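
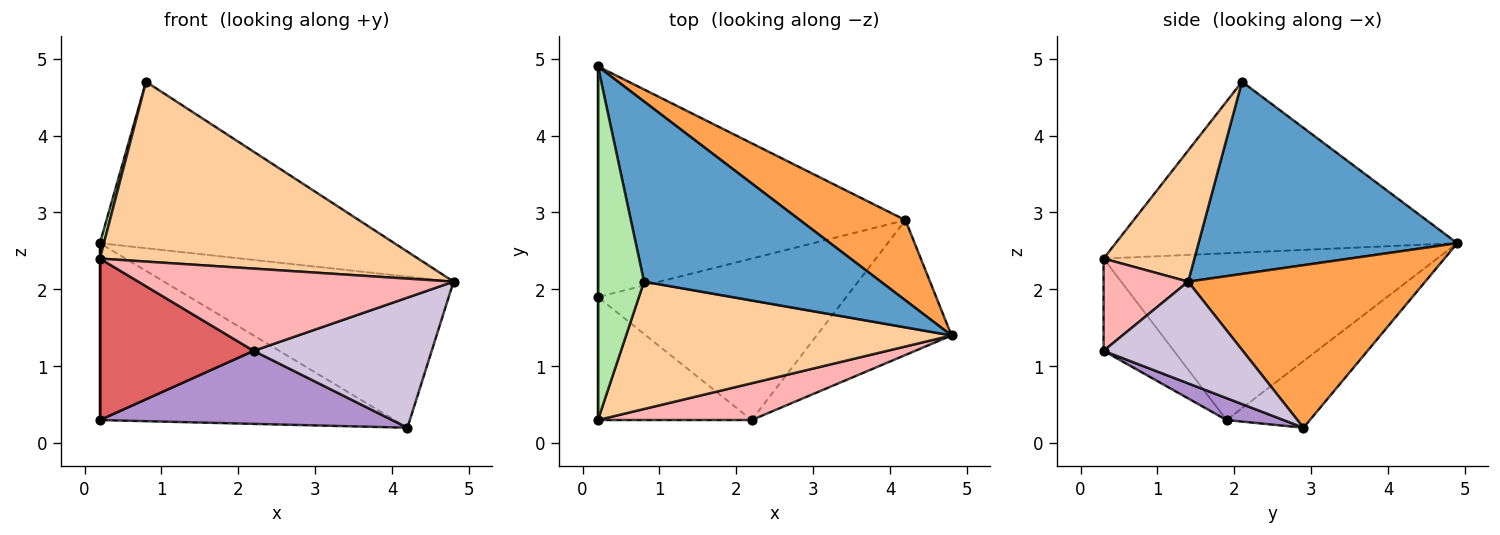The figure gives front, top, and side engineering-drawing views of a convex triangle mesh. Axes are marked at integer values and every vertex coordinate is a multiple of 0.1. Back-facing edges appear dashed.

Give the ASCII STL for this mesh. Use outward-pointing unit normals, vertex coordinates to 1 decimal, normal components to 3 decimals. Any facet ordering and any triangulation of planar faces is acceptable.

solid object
 facet normal 0.512 0.583 0.631
  outer loop
   vertex 0.8 2.1 4.7
   vertex 4.8 1.4 2.1
   vertex 0.2 4.9 2.6
  endloop
 endfacet
 facet normal -0.169 0.600 -0.782
  outer loop
   vertex 4.2 2.9 0.2
   vertex 0.2 1.9 0.3
   vertex 0.2 4.9 2.6
  endloop
 endfacet
 facet normal 0.586 0.716 0.380
  outer loop
   vertex 4.2 2.9 0.2
   vertex 0.2 4.9 2.6
   vertex 4.8 1.4 2.1
  endloop
 endfacet
 facet normal 0.227 -0.795 0.563
  outer loop
   vertex 0.2 0.3 2.4
   vertex 4.8 1.4 2.1
   vertex 0.8 2.1 4.7
  endloop
 endfacet
 facet normal -1.000 0.000 0.000
  outer loop
   vertex 0.2 0.3 2.4
   vertex 0.2 4.9 2.6
   vertex 0.2 1.9 0.3
  endloop
 endfacet
 facet normal -0.965 -0.011 0.261
  outer loop
   vertex 0.2 0.3 2.4
   vertex 0.8 2.1 4.7
   vertex 0.2 4.9 2.6
  endloop
 endfacet
 facet normal -0.342 -0.748 -0.570
  outer loop
   vertex 2.2 0.3 1.2
   vertex 0.2 0.3 2.4
   vertex 0.2 1.9 0.3
  endloop
 endfacet
 facet normal 0.238 -0.887 0.396
  outer loop
   vertex 2.2 0.3 1.2
   vertex 4.8 1.4 2.1
   vertex 0.2 0.3 2.4
  endloop
 endfacet
 facet normal 0.080 -0.411 -0.908
  outer loop
   vertex 2.2 0.3 1.2
   vertex 0.2 1.9 0.3
   vertex 4.2 2.9 0.2
  endloop
 endfacet
 facet normal 0.477 -0.610 -0.632
  outer loop
   vertex 2.2 0.3 1.2
   vertex 4.2 2.9 0.2
   vertex 4.8 1.4 2.1
  endloop
 endfacet
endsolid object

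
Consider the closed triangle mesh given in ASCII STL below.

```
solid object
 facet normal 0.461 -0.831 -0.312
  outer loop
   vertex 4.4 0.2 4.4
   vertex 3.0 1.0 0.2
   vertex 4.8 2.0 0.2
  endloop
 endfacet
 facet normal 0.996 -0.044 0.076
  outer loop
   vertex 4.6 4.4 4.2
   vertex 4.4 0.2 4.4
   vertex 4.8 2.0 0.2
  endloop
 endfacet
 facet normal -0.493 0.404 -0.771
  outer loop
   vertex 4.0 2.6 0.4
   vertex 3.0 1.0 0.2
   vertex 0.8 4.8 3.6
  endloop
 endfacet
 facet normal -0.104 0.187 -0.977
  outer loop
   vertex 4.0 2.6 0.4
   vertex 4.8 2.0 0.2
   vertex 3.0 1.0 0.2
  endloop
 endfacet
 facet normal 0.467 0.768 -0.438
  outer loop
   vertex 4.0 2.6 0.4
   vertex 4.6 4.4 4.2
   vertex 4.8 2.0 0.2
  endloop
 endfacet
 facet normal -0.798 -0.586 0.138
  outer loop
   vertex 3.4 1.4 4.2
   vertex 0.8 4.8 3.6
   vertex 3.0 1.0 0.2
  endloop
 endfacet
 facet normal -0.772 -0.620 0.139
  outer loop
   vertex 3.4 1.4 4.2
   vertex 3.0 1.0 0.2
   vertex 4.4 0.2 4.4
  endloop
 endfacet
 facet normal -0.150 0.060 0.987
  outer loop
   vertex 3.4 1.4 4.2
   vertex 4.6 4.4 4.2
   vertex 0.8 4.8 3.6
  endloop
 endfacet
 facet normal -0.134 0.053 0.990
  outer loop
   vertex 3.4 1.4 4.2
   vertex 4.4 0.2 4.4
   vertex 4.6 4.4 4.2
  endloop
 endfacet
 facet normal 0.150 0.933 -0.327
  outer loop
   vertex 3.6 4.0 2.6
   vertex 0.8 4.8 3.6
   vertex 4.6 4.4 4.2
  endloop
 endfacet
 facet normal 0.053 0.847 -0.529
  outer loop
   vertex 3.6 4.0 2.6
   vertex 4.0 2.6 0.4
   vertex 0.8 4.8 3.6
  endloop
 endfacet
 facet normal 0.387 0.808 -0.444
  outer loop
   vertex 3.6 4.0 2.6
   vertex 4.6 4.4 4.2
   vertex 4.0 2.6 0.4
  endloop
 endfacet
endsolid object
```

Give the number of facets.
12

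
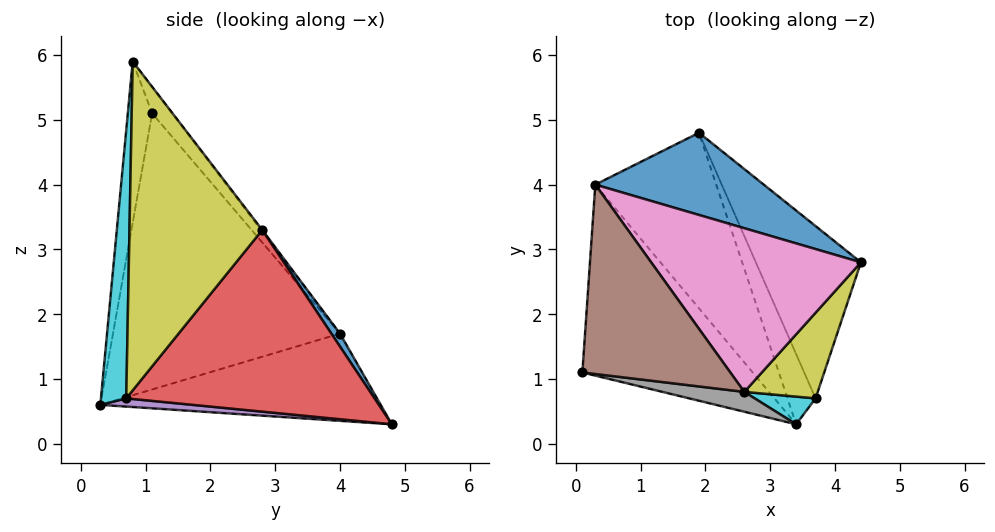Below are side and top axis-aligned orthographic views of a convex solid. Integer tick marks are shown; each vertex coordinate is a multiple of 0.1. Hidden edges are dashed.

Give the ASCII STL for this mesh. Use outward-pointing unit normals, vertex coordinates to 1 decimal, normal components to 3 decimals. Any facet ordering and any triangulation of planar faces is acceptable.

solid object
 facet normal 0.041 0.847 0.530
  outer loop
   vertex 0.3 4.0 1.7
   vertex 4.4 2.8 3.3
   vertex 1.9 4.8 0.3
  endloop
 endfacet
 facet normal -0.744 -0.487 -0.459
  outer loop
   vertex 0.3 4.0 1.7
   vertex 3.4 0.3 0.6
   vertex 0.1 1.1 5.1
  endloop
 endfacet
 facet normal -0.568 -0.242 -0.787
  outer loop
   vertex 0.3 4.0 1.7
   vertex 1.9 4.8 0.3
   vertex 3.4 0.3 0.6
  endloop
 endfacet
 facet normal 0.822 0.314 -0.475
  outer loop
   vertex 3.7 0.7 0.7
   vertex 1.9 4.8 0.3
   vertex 4.4 2.8 3.3
  endloop
 endfacet
 facet normal 0.280 0.030 -0.959
  outer loop
   vertex 3.7 0.7 0.7
   vertex 3.4 0.3 0.6
   vertex 1.9 4.8 0.3
  endloop
 endfacet
 facet normal -0.114 0.759 0.641
  outer loop
   vertex 2.6 0.8 5.9
   vertex 0.3 4.0 1.7
   vertex 0.1 1.1 5.1
  endloop
 endfacet
 facet normal -0.005 0.794 0.608
  outer loop
   vertex 2.6 0.8 5.9
   vertex 4.4 2.8 3.3
   vertex 0.3 4.0 1.7
  endloop
 endfacet
 facet normal -0.141 -0.987 0.072
  outer loop
   vertex 2.6 0.8 5.9
   vertex 0.1 1.1 5.1
   vertex 3.4 0.3 0.6
  endloop
 endfacet
 facet normal 0.839 -0.511 0.187
  outer loop
   vertex 2.6 0.8 5.9
   vertex 3.7 0.7 0.7
   vertex 4.4 2.8 3.3
  endloop
 endfacet
 facet normal 0.766 -0.618 0.174
  outer loop
   vertex 2.6 0.8 5.9
   vertex 3.4 0.3 0.6
   vertex 3.7 0.7 0.7
  endloop
 endfacet
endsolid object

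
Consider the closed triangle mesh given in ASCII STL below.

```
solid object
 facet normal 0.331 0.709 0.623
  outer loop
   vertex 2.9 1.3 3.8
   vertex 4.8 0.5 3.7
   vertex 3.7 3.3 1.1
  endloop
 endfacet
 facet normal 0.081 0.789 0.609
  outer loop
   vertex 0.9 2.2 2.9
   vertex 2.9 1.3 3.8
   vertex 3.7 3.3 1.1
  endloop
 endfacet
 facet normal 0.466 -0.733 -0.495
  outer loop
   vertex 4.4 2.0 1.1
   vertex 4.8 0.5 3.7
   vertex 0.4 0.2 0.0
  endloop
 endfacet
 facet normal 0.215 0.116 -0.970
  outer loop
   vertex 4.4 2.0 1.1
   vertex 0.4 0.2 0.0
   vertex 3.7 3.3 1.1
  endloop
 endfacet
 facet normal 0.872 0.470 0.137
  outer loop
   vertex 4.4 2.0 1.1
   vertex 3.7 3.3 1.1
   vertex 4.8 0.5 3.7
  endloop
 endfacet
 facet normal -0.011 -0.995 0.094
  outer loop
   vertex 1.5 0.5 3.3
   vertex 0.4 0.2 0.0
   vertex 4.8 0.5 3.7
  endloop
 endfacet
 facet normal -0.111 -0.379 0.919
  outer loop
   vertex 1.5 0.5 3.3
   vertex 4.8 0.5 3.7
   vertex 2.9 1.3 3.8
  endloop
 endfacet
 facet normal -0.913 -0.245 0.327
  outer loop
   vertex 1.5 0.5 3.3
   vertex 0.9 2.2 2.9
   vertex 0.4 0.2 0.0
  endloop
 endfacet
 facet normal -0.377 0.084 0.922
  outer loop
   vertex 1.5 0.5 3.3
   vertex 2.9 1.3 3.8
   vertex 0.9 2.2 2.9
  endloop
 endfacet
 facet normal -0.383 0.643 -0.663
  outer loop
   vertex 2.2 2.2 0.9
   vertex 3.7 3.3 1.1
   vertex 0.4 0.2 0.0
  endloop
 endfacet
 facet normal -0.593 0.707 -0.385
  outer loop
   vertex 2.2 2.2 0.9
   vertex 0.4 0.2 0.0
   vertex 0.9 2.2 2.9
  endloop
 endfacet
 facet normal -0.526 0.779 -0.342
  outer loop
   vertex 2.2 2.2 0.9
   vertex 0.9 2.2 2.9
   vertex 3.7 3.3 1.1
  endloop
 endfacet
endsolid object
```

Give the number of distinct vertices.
8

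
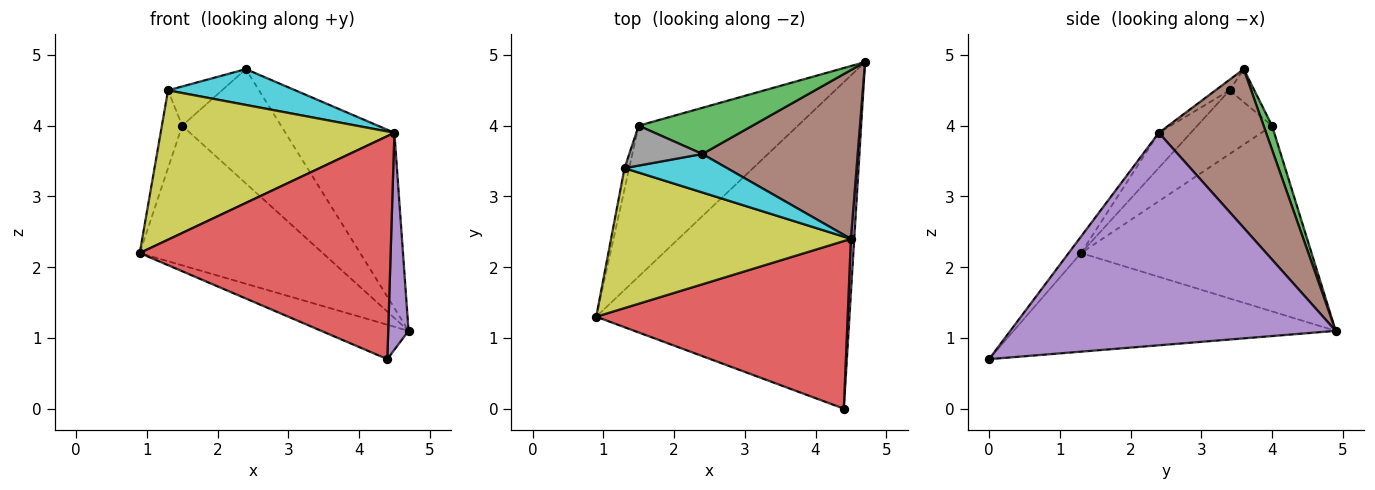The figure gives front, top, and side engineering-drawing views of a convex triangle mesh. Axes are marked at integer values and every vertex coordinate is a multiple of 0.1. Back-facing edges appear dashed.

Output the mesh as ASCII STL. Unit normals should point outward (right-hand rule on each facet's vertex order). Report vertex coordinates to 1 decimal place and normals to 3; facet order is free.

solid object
 facet normal -0.361 0.098 -0.927
  outer loop
   vertex 4.4 0.0 0.7
   vertex 0.9 1.3 2.2
   vertex 4.7 4.9 1.1
  endloop
 endfacet
 facet normal -0.650 0.516 -0.557
  outer loop
   vertex 1.5 4.0 4.0
   vertex 4.7 4.9 1.1
   vertex 0.9 1.3 2.2
  endloop
 endfacet
 facet normal 0.079 0.924 0.374
  outer loop
   vertex 1.5 4.0 4.0
   vertex 2.4 3.6 4.8
   vertex 4.7 4.9 1.1
  endloop
 endfacet
 facet normal -0.039 -0.799 0.600
  outer loop
   vertex 4.5 2.4 3.9
   vertex 0.9 1.3 2.2
   vertex 4.4 0.0 0.7
  endloop
 endfacet
 facet normal 0.998 -0.062 0.016
  outer loop
   vertex 4.5 2.4 3.9
   vertex 4.4 0.0 0.7
   vertex 4.7 4.9 1.1
  endloop
 endfacet
 facet normal 0.578 0.588 0.566
  outer loop
   vertex 4.5 2.4 3.9
   vertex 4.7 4.9 1.1
   vertex 2.4 3.6 4.8
  endloop
 endfacet
 facet normal -0.963 0.261 -0.071
  outer loop
   vertex 1.3 3.4 4.5
   vertex 1.5 4.0 4.0
   vertex 0.9 1.3 2.2
  endloop
 endfacet
 facet normal -0.306 0.668 0.679
  outer loop
   vertex 1.3 3.4 4.5
   vertex 2.4 3.6 4.8
   vertex 1.5 4.0 4.0
  endloop
 endfacet
 facet normal -0.099 -0.726 0.680
  outer loop
   vertex 1.3 3.4 4.5
   vertex 0.9 1.3 2.2
   vertex 4.5 2.4 3.9
  endloop
 endfacet
 facet normal -0.075 -0.679 0.730
  outer loop
   vertex 1.3 3.4 4.5
   vertex 4.5 2.4 3.9
   vertex 2.4 3.6 4.8
  endloop
 endfacet
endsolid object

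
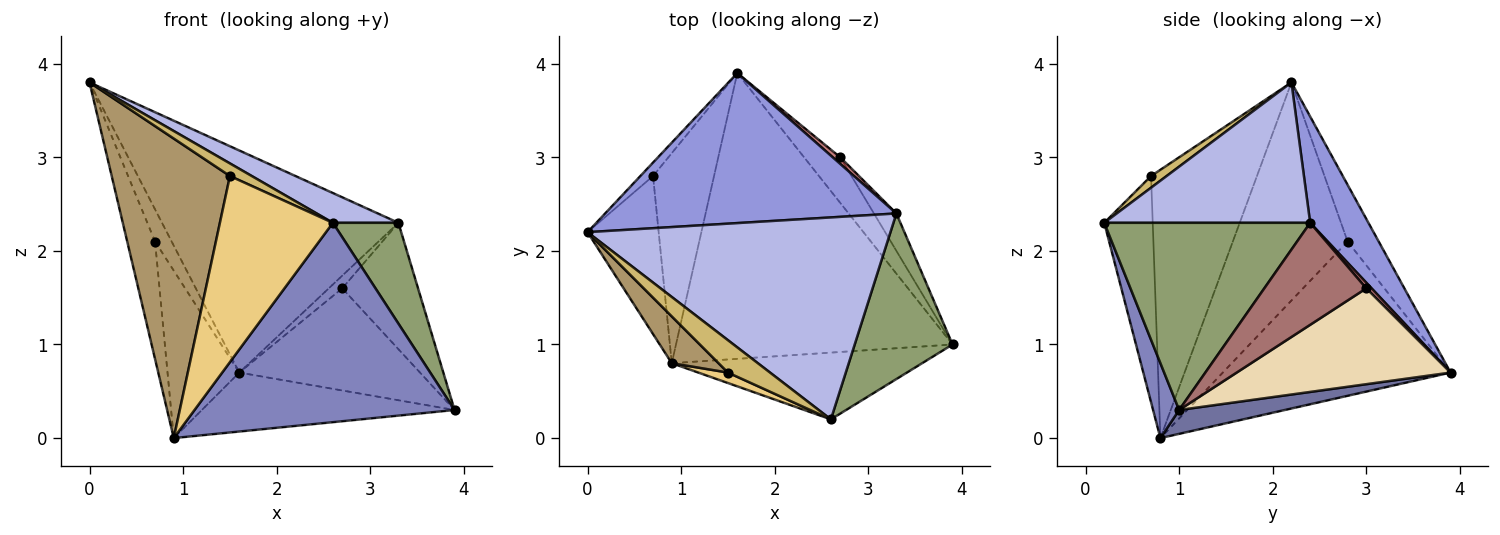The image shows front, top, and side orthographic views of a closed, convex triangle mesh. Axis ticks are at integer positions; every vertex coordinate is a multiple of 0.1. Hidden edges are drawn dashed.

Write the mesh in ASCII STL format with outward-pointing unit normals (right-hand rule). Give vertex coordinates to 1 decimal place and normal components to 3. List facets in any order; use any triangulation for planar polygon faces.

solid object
 facet normal 0.084 0.201 -0.976
  outer loop
   vertex 0.9 0.8 0.0
   vertex 1.6 3.9 0.7
   vertex 3.9 1.0 0.3
  endloop
 endfacet
 facet normal 0.095 -0.944 -0.316
  outer loop
   vertex 2.6 0.2 2.3
   vertex 0.9 0.8 0.0
   vertex 3.9 1.0 0.3
  endloop
 endfacet
 facet normal 0.200 0.812 0.548
  outer loop
   vertex 3.3 2.4 2.3
   vertex 1.6 3.9 0.7
   vertex 0.0 2.2 3.8
  endloop
 endfacet
 facet normal 0.417 -0.133 0.899
  outer loop
   vertex 3.3 2.4 2.3
   vertex 0.0 2.2 3.8
   vertex 2.6 0.2 2.3
  endloop
 endfacet
 facet normal 0.853 -0.271 0.446
  outer loop
   vertex 3.3 2.4 2.3
   vertex 2.6 0.2 2.3
   vertex 3.9 1.0 0.3
  endloop
 endfacet
 facet normal -0.865 0.462 -0.193
  outer loop
   vertex 0.7 2.8 2.1
   vertex 0.0 2.2 3.8
   vertex 1.6 3.9 0.7
  endloop
 endfacet
 facet normal -0.926 0.225 -0.302
  outer loop
   vertex 0.7 2.8 2.1
   vertex 0.9 0.8 0.0
   vertex 0.0 2.2 3.8
  endloop
 endfacet
 facet normal -0.892 0.281 -0.353
  outer loop
   vertex 0.7 2.8 2.1
   vertex 1.6 3.9 0.7
   vertex 0.9 0.8 0.0
  endloop
 endfacet
 facet normal -0.663 -0.740 0.116
  outer loop
   vertex 1.5 0.7 2.8
   vertex 0.0 2.2 3.8
   vertex 0.9 0.8 0.0
  endloop
 endfacet
 facet normal 0.251 -0.351 0.902
  outer loop
   vertex 1.5 0.7 2.8
   vertex 2.6 0.2 2.3
   vertex 0.0 2.2 3.8
  endloop
 endfacet
 facet normal -0.394 -0.918 0.052
  outer loop
   vertex 1.5 0.7 2.8
   vertex 0.9 0.8 0.0
   vertex 2.6 0.2 2.3
  endloop
 endfacet
 facet normal 0.734 0.620 -0.277
  outer loop
   vertex 2.7 3.0 1.6
   vertex 3.9 1.0 0.3
   vertex 1.6 3.9 0.7
  endloop
 endfacet
 facet normal 0.790 0.587 -0.174
  outer loop
   vertex 2.7 3.0 1.6
   vertex 3.3 2.4 2.3
   vertex 3.9 1.0 0.3
  endloop
 endfacet
 facet normal 0.328 0.838 0.437
  outer loop
   vertex 2.7 3.0 1.6
   vertex 1.6 3.9 0.7
   vertex 3.3 2.4 2.3
  endloop
 endfacet
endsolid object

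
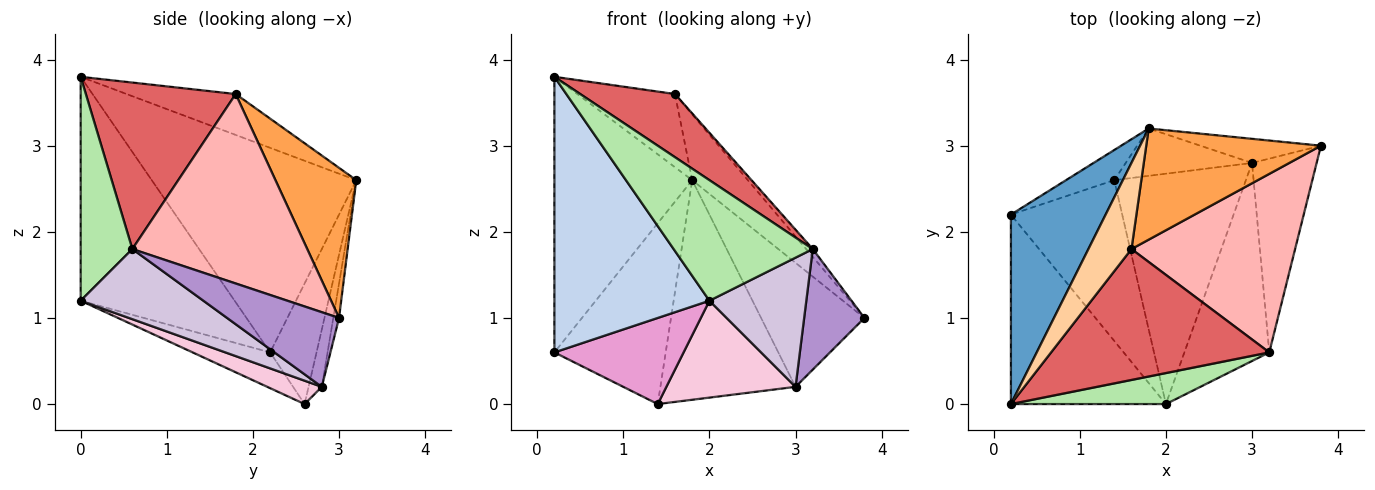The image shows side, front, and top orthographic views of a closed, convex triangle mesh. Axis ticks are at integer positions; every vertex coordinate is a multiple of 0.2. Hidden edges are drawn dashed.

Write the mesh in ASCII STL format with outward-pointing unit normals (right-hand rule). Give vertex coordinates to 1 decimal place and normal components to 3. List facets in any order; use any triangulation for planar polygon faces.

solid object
 facet normal -0.774 0.522 0.359
  outer loop
   vertex 1.8 3.2 2.6
   vertex 0.2 2.2 0.6
   vertex 0.2 0.0 3.8
  endloop
 endfacet
 facet normal -0.633 -0.638 -0.438
  outer loop
   vertex 2.0 0.0 1.2
   vertex 0.2 0.0 3.8
   vertex 0.2 2.2 0.6
  endloop
 endfacet
 facet normal 0.595 0.409 0.692
  outer loop
   vertex 1.6 1.8 3.6
   vertex 3.8 3.0 1.0
   vertex 1.8 3.2 2.6
  endloop
 endfacet
 facet normal -0.586 0.525 0.617
  outer loop
   vertex 1.6 1.8 3.6
   vertex 1.8 3.2 2.6
   vertex 0.2 0.0 3.8
  endloop
 endfacet
 facet normal -0.054 0.980 -0.191
  outer loop
   vertex 3.0 2.8 0.2
   vertex 1.8 3.2 2.6
   vertex 3.8 3.0 1.0
  endloop
 endfacet
 facet normal 0.338 -0.911 0.234
  outer loop
   vertex 3.2 0.6 1.8
   vertex 0.2 0.0 3.8
   vertex 2.0 0.0 1.2
  endloop
 endfacet
 facet normal 0.566 -0.358 0.742
  outer loop
   vertex 3.2 0.6 1.8
   vertex 1.6 1.8 3.6
   vertex 0.2 0.0 3.8
  endloop
 endfacet
 facet normal 0.757 0.029 0.653
  outer loop
   vertex 3.2 0.6 1.8
   vertex 3.8 3.0 1.0
   vertex 1.6 1.8 3.6
  endloop
 endfacet
 facet normal 0.700 -0.377 -0.606
  outer loop
   vertex 3.2 0.6 1.8
   vertex 3.0 2.8 0.2
   vertex 3.8 3.0 1.0
  endloop
 endfacet
 facet normal 0.569 -0.449 -0.689
  outer loop
   vertex 3.2 0.6 1.8
   vertex 2.0 0.0 1.2
   vertex 3.0 2.8 0.2
  endloop
 endfacet
 facet normal -0.380 0.912 -0.152
  outer loop
   vertex 1.4 2.6 0.0
   vertex 0.2 2.2 0.6
   vertex 1.8 3.2 2.6
  endloop
 endfacet
 facet normal -0.095 0.973 -0.210
  outer loop
   vertex 1.4 2.6 0.0
   vertex 1.8 3.2 2.6
   vertex 3.0 2.8 0.2
  endloop
 endfacet
 facet normal -0.273 -0.454 -0.848
  outer loop
   vertex 1.4 2.6 0.0
   vertex 2.0 0.0 1.2
   vertex 0.2 2.2 0.6
  endloop
 endfacet
 facet normal 0.162 -0.383 -0.910
  outer loop
   vertex 1.4 2.6 0.0
   vertex 3.0 2.8 0.2
   vertex 2.0 0.0 1.2
  endloop
 endfacet
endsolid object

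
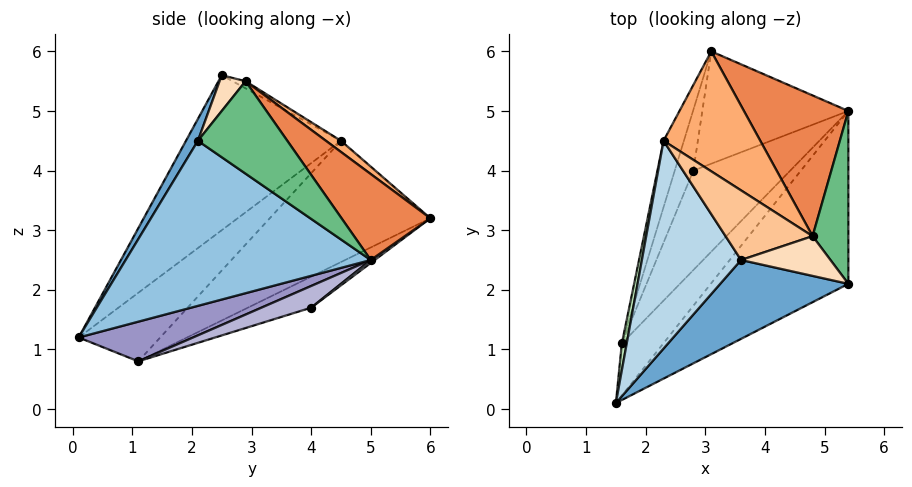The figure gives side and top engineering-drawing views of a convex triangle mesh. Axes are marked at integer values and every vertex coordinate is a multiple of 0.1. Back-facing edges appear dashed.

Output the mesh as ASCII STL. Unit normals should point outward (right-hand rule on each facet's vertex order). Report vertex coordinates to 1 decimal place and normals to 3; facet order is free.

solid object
 facet normal 0.077 -0.890 0.449
  outer loop
   vertex 3.6 2.5 5.6
   vertex 1.5 0.1 1.2
   vertex 5.4 2.1 4.5
  endloop
 endfacet
 facet normal 0.703 -0.404 -0.586
  outer loop
   vertex 5.4 5.0 2.5
   vertex 5.4 2.1 4.5
   vertex 1.5 0.1 1.2
  endloop
 endfacet
 facet normal -0.817 -0.244 0.523
  outer loop
   vertex 2.3 4.5 4.5
   vertex 1.5 0.1 1.2
   vertex 3.6 2.5 5.6
  endloop
 endfacet
 facet normal 0.016 0.598 -0.801
  outer loop
   vertex 2.8 4.0 1.7
   vertex 3.1 6.0 3.2
   vertex 5.4 5.0 2.5
  endloop
 endfacet
 facet normal 0.467 0.678 0.568
  outer loop
   vertex 4.8 2.9 5.5
   vertex 5.4 5.0 2.5
   vertex 3.1 6.0 3.2
  endloop
 endfacet
 facet normal 0.089 0.625 0.776
  outer loop
   vertex 4.8 2.9 5.5
   vertex 3.1 6.0 3.2
   vertex 2.3 4.5 4.5
  endloop
 endfacet
 facet normal -0.073 0.444 0.893
  outer loop
   vertex 4.8 2.9 5.5
   vertex 2.3 4.5 4.5
   vertex 3.6 2.5 5.6
  endloop
 endfacet
 facet normal 0.279 -0.661 0.696
  outer loop
   vertex 4.8 2.9 5.5
   vertex 3.6 2.5 5.6
   vertex 5.4 2.1 4.5
  endloop
 endfacet
 facet normal 0.905 0.241 0.350
  outer loop
   vertex 4.8 2.9 5.5
   vertex 5.4 2.1 4.5
   vertex 5.4 5.0 2.5
  endloop
 endfacet
 facet normal -0.762 0.457 -0.457
  outer loop
   vertex 1.6 1.1 0.8
   vertex 3.1 6.0 3.2
   vertex 2.8 4.0 1.7
  endloop
 endfacet
 facet normal -0.989 0.127 0.070
  outer loop
   vertex 1.6 1.1 0.8
   vertex 1.5 0.1 1.2
   vertex 2.3 4.5 4.5
  endloop
 endfacet
 facet normal -0.921 0.358 -0.154
  outer loop
   vertex 1.6 1.1 0.8
   vertex 2.3 4.5 4.5
   vertex 3.1 6.0 3.2
  endloop
 endfacet
 facet normal 0.651 -0.337 -0.680
  outer loop
   vertex 1.6 1.1 0.8
   vertex 5.4 5.0 2.5
   vertex 1.5 0.1 1.2
  endloop
 endfacet
 facet normal 0.214 0.208 -0.955
  outer loop
   vertex 1.6 1.1 0.8
   vertex 2.8 4.0 1.7
   vertex 5.4 5.0 2.5
  endloop
 endfacet
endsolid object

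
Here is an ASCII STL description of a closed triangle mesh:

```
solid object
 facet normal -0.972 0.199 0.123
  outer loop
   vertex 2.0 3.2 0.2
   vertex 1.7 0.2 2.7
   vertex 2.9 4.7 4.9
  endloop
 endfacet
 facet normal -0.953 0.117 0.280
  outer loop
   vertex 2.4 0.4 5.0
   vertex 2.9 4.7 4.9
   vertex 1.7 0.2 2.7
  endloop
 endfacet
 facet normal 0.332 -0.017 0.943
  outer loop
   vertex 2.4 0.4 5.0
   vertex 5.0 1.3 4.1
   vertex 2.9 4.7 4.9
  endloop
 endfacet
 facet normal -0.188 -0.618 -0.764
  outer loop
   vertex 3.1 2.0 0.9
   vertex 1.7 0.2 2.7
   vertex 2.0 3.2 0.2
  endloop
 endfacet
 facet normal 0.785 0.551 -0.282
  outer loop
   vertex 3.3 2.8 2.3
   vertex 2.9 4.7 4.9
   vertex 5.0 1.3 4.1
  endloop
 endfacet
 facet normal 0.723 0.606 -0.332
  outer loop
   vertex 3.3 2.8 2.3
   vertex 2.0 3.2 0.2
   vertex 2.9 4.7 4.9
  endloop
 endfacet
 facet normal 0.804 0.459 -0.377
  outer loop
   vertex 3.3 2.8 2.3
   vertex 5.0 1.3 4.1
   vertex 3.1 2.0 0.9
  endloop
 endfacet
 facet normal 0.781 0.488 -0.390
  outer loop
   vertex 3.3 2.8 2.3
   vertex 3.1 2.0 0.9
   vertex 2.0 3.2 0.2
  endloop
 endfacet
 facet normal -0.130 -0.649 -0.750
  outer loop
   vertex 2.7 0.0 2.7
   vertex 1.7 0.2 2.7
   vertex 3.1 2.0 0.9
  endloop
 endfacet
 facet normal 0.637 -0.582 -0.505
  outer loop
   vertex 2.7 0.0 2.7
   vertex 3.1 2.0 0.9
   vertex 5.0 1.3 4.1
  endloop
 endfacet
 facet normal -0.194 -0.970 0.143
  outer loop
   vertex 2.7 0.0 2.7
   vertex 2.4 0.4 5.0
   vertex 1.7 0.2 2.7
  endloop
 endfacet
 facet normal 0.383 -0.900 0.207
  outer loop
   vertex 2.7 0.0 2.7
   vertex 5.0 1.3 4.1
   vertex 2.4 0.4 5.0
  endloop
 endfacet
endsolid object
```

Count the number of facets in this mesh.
12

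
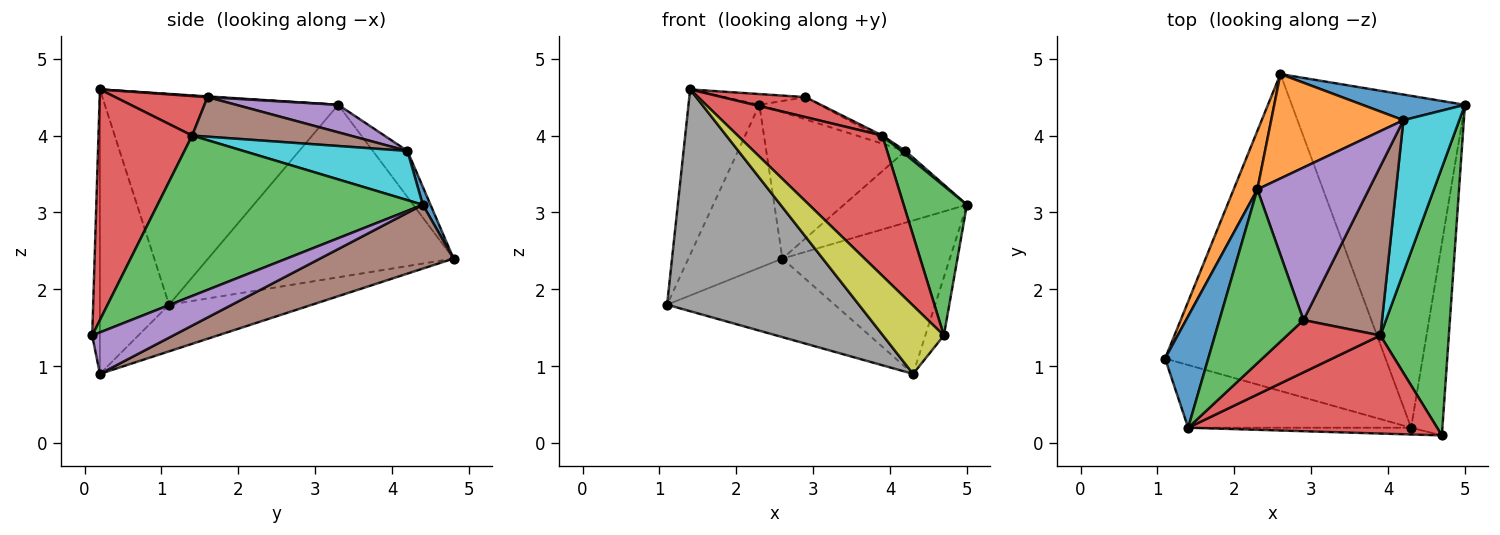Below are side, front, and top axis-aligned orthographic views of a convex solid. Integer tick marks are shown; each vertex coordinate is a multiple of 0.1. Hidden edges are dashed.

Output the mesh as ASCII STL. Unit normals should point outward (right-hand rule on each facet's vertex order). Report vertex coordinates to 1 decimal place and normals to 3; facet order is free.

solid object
 facet normal -0.939 0.285 0.192
  outer loop
   vertex 2.3 3.3 4.4
   vertex 1.1 1.1 1.8
   vertex 1.4 0.2 4.6
  endloop
 endfacet
 facet normal -0.926 0.355 0.127
  outer loop
   vertex 2.6 4.8 2.4
   vertex 1.1 1.1 1.8
   vertex 2.3 3.3 4.4
  endloop
 endfacet
 facet normal 0.898 -0.214 0.384
  outer loop
   vertex 3.9 1.4 4.0
   vertex 4.7 0.1 1.4
   vertex 5.0 4.4 3.1
  endloop
 endfacet
 facet normal 0.469 -0.724 0.506
  outer loop
   vertex 3.9 1.4 4.0
   vertex 1.4 0.2 4.6
   vertex 4.7 0.1 1.4
  endloop
 endfacet
 facet normal 0.785 0.179 -0.592
  outer loop
   vertex 4.3 0.2 0.9
   vertex 5.0 4.4 3.1
   vertex 4.7 0.1 1.4
  endloop
 endfacet
 facet normal 0.317 0.398 -0.861
  outer loop
   vertex 4.3 0.2 0.9
   vertex 2.6 4.8 2.4
   vertex 5.0 4.4 3.1
  endloop
 endfacet
 facet normal -0.201 0.236 -0.951
  outer loop
   vertex 4.3 0.2 0.9
   vertex 1.1 1.1 1.8
   vertex 2.6 4.8 2.4
  endloop
 endfacet
 facet normal -0.328 -0.909 -0.257
  outer loop
   vertex 4.3 0.2 0.9
   vertex 1.4 0.2 4.6
   vertex 1.1 1.1 1.8
  endloop
 endfacet
 facet normal -0.125 -0.987 -0.098
  outer loop
   vertex 4.3 0.2 0.9
   vertex 4.7 0.1 1.4
   vertex 1.4 0.2 4.6
  endloop
 endfacet
 facet normal 0.661 -0.017 0.750
  outer loop
   vertex 4.2 4.2 3.8
   vertex 3.9 1.4 4.0
   vertex 5.0 4.4 3.1
  endloop
 endfacet
 facet normal 0.059 0.940 0.336
  outer loop
   vertex 4.2 4.2 3.8
   vertex 5.0 4.4 3.1
   vertex 2.6 4.8 2.4
  endloop
 endfacet
 facet normal -0.198 0.798 0.569
  outer loop
   vertex 4.2 4.2 3.8
   vertex 2.6 4.8 2.4
   vertex 2.3 3.3 4.4
  endloop
 endfacet
 facet normal 0.009 0.062 0.998
  outer loop
   vertex 2.9 1.6 4.5
   vertex 2.3 3.3 4.4
   vertex 1.4 0.2 4.6
  endloop
 endfacet
 facet normal 0.368 -0.332 0.869
  outer loop
   vertex 2.9 1.6 4.5
   vertex 1.4 0.2 4.6
   vertex 3.9 1.4 4.0
  endloop
 endfacet
 facet normal 0.237 0.140 0.961
  outer loop
   vertex 2.9 1.6 4.5
   vertex 4.2 4.2 3.8
   vertex 2.3 3.3 4.4
  endloop
 endfacet
 facet normal 0.450 0.016 0.893
  outer loop
   vertex 2.9 1.6 4.5
   vertex 3.9 1.4 4.0
   vertex 4.2 4.2 3.8
  endloop
 endfacet
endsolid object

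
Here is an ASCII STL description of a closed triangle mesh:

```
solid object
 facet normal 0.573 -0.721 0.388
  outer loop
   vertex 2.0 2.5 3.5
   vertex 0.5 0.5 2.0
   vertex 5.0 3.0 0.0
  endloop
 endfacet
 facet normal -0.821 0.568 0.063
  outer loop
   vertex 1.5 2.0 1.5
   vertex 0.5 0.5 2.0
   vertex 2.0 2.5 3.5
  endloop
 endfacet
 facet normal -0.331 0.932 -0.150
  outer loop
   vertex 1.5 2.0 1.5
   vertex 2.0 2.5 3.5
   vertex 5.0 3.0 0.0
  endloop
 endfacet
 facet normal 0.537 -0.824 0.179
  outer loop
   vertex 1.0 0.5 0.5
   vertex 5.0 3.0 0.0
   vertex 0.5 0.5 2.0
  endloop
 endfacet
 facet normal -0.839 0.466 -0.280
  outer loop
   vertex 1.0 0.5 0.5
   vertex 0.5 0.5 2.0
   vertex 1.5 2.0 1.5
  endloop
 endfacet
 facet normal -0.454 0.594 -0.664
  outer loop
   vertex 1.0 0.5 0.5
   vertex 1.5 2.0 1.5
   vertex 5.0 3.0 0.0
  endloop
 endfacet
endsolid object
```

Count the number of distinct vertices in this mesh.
5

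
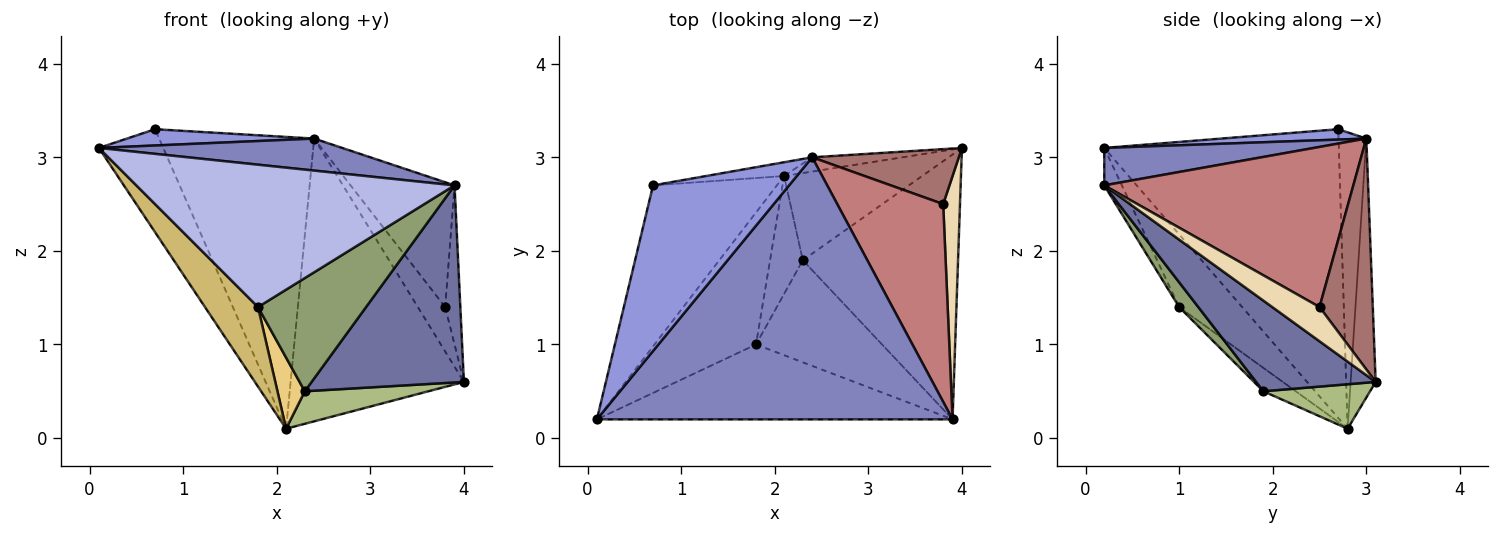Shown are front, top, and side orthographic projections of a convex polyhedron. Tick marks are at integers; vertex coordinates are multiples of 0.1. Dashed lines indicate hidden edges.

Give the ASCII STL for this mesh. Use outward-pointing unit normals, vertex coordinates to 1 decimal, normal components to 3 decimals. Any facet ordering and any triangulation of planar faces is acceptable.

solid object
 facet normal 0.424 -0.541 -0.726
  outer loop
   vertex 2.3 1.9 0.5
   vertex 4.0 3.1 0.6
   vertex 3.9 0.2 2.7
  endloop
 endfacet
 facet normal 0.104 -0.121 0.987
  outer loop
   vertex 2.4 3.0 3.2
   vertex 0.1 0.2 3.1
   vertex 3.9 0.2 2.7
  endloop
 endfacet
 facet normal 0.076 -0.098 0.992
  outer loop
   vertex 2.4 3.0 3.2
   vertex 0.7 2.7 3.3
   vertex 0.1 0.2 3.1
  endloop
 endfacet
 facet normal -0.049 -0.884 -0.465
  outer loop
   vertex 1.8 1.0 1.4
   vertex 3.9 0.2 2.7
   vertex 0.1 0.2 3.1
  endloop
 endfacet
 facet normal 0.130 -0.736 -0.664
  outer loop
   vertex 1.8 1.0 1.4
   vertex 2.3 1.9 0.5
   vertex 3.9 0.2 2.7
  endloop
 endfacet
 facet normal 0.289 -0.334 -0.897
  outer loop
   vertex 2.1 2.8 0.1
   vertex 4.0 3.1 0.6
   vertex 2.3 1.9 0.5
  endloop
 endfacet
 facet normal -0.143 0.988 -0.050
  outer loop
   vertex 2.1 2.8 0.1
   vertex 2.4 3.0 3.2
   vertex 4.0 3.1 0.6
  endloop
 endfacet
 facet normal -0.176 0.983 -0.046
  outer loop
   vertex 2.1 2.8 0.1
   vertex 0.7 2.7 3.3
   vertex 2.4 3.0 3.2
  endloop
 endfacet
 facet normal -0.891 0.244 -0.382
  outer loop
   vertex 2.1 2.8 0.1
   vertex 0.1 0.2 3.1
   vertex 0.7 2.7 3.3
  endloop
 endfacet
 facet normal -0.523 -0.440 -0.730
  outer loop
   vertex 2.1 2.8 0.1
   vertex 1.8 1.0 1.4
   vertex 0.1 0.2 3.1
  endloop
 endfacet
 facet normal -0.522 -0.441 -0.730
  outer loop
   vertex 2.1 2.8 0.1
   vertex 2.3 1.9 0.5
   vertex 1.8 1.0 1.4
  endloop
 endfacet
 facet normal 0.863 0.277 0.423
  outer loop
   vertex 3.8 2.5 1.4
   vertex 3.9 0.2 2.7
   vertex 4.0 3.1 0.6
  endloop
 endfacet
 facet normal 0.774 0.398 0.492
  outer loop
   vertex 3.8 2.5 1.4
   vertex 4.0 3.1 0.6
   vertex 2.4 3.0 3.2
  endloop
 endfacet
 facet normal 0.788 0.329 0.521
  outer loop
   vertex 3.8 2.5 1.4
   vertex 2.4 3.0 3.2
   vertex 3.9 0.2 2.7
  endloop
 endfacet
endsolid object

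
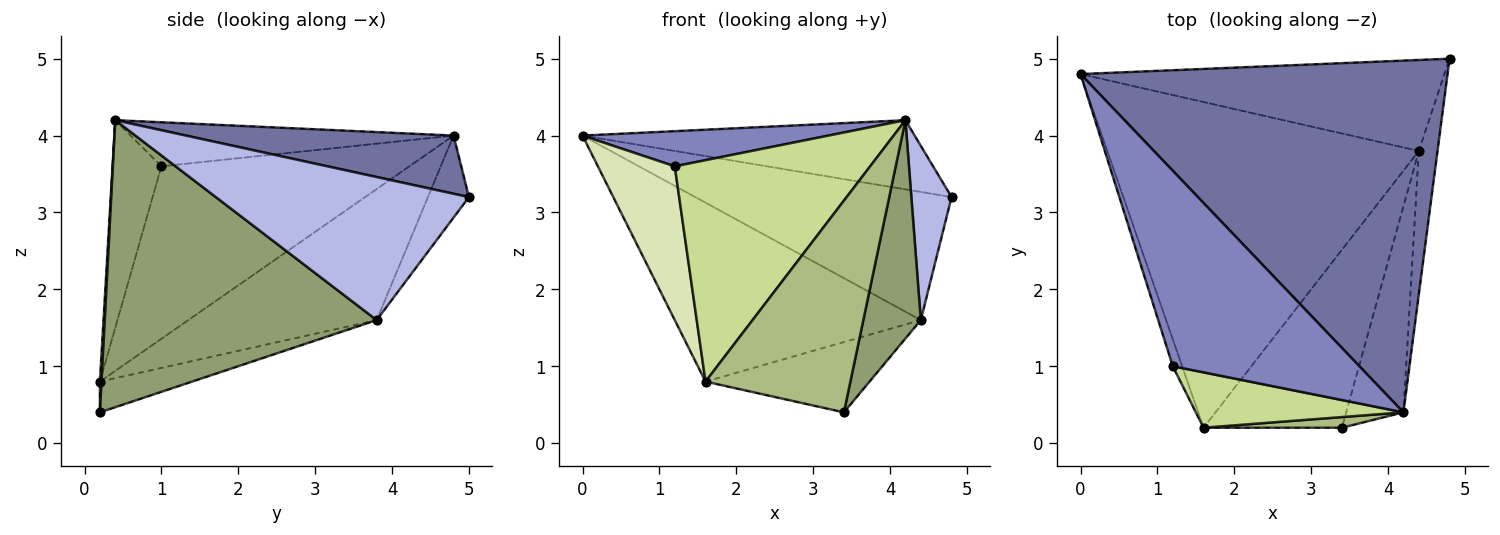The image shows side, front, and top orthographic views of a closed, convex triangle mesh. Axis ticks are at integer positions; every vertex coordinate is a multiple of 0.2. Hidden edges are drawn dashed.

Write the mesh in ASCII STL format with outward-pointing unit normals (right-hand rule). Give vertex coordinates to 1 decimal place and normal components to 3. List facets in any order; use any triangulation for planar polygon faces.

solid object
 facet normal 0.154 0.191 0.970
  outer loop
   vertex 4.2 0.4 4.2
   vertex 4.8 5.0 3.2
   vertex 0.0 4.8 4.0
  endloop
 endfacet
 facet normal -0.226 -0.172 0.959
  outer loop
   vertex 1.2 1.0 3.6
   vertex 4.2 0.4 4.2
   vertex 0.0 4.8 4.0
  endloop
 endfacet
 facet normal -0.129 0.809 -0.574
  outer loop
   vertex 4.4 3.8 1.6
   vertex 0.0 4.8 4.0
   vertex 4.8 5.0 3.2
  endloop
 endfacet
 facet normal 0.979 -0.156 -0.128
  outer loop
   vertex 4.4 3.8 1.6
   vertex 4.8 5.0 3.2
   vertex 4.2 0.4 4.2
  endloop
 endfacet
 facet normal 0.960 -0.203 -0.191
  outer loop
   vertex 4.4 3.8 1.6
   vertex 4.2 0.4 4.2
   vertex 3.4 0.2 0.4
  endloop
 endfacet
 facet normal 0.011 -0.999 0.050
  outer loop
   vertex 1.6 0.2 0.8
   vertex 3.4 0.2 0.4
   vertex 4.2 0.4 4.2
  endloop
 endfacet
 facet normal -0.236 -0.943 0.236
  outer loop
   vertex 1.6 0.2 0.8
   vertex 4.2 0.4 4.2
   vertex 1.2 1.0 3.6
  endloop
 endfacet
 facet normal -0.954 -0.296 -0.052
  outer loop
   vertex 1.6 0.2 0.8
   vertex 1.2 1.0 3.6
   vertex 0.0 4.8 4.0
  endloop
 endfacet
 facet normal -0.346 0.452 -0.822
  outer loop
   vertex 1.6 0.2 0.8
   vertex 0.0 4.8 4.0
   vertex 4.4 3.8 1.6
  endloop
 endfacet
 facet normal -0.202 0.360 -0.911
  outer loop
   vertex 1.6 0.2 0.8
   vertex 4.4 3.8 1.6
   vertex 3.4 0.2 0.4
  endloop
 endfacet
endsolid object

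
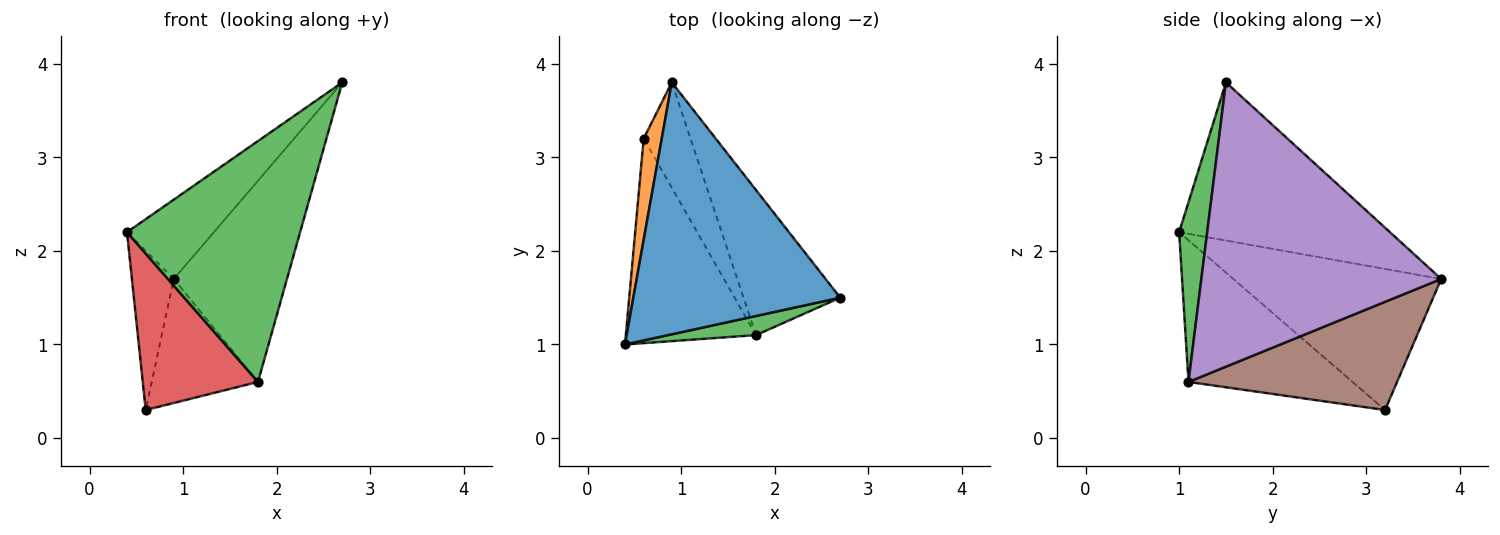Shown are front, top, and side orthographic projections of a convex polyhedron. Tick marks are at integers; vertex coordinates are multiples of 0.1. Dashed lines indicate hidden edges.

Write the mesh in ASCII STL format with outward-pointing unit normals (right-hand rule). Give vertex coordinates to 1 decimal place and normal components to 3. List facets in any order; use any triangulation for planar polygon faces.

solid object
 facet normal -0.589 0.243 0.771
  outer loop
   vertex 0.9 3.8 1.7
   vertex 0.4 1.0 2.2
   vertex 2.7 1.5 3.8
  endloop
 endfacet
 facet normal -0.973 0.196 0.124
  outer loop
   vertex 0.6 3.2 0.3
   vertex 0.4 1.0 2.2
   vertex 0.9 3.8 1.7
  endloop
 endfacet
 facet normal 0.160 -0.984 0.078
  outer loop
   vertex 1.8 1.1 0.6
   vertex 2.7 1.5 3.8
   vertex 0.4 1.0 2.2
  endloop
 endfacet
 facet normal -0.654 -0.460 -0.601
  outer loop
   vertex 1.8 1.1 0.6
   vertex 0.4 1.0 2.2
   vertex 0.6 3.2 0.3
  endloop
 endfacet
 facet normal 0.864 0.408 -0.294
  outer loop
   vertex 1.8 1.1 0.6
   vertex 0.9 3.8 1.7
   vertex 2.7 1.5 3.8
  endloop
 endfacet
 facet normal 0.831 0.424 -0.360
  outer loop
   vertex 1.8 1.1 0.6
   vertex 0.6 3.2 0.3
   vertex 0.9 3.8 1.7
  endloop
 endfacet
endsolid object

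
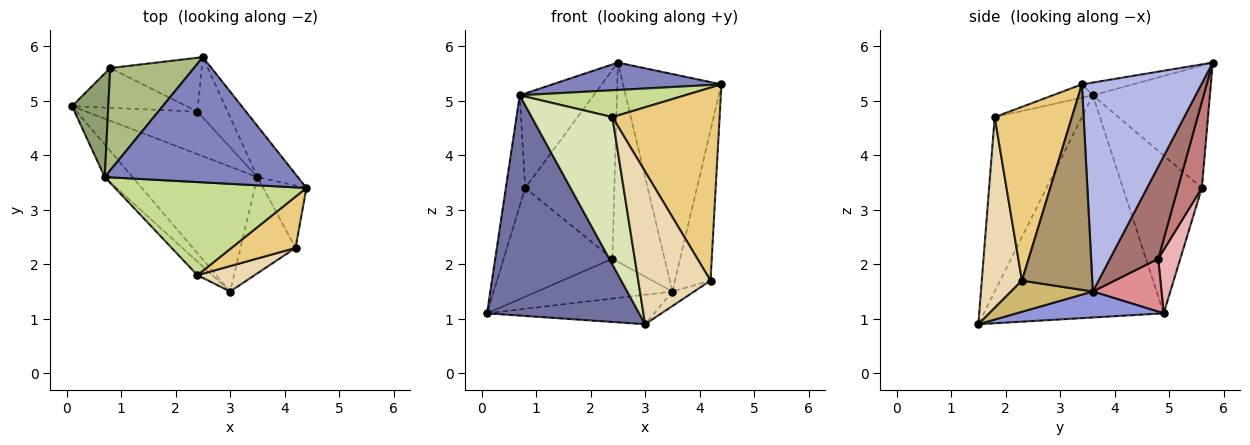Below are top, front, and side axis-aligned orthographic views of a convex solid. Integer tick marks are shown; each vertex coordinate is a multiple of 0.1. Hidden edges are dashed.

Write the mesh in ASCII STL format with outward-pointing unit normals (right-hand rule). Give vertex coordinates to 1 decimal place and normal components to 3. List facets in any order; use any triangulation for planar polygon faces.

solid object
 facet normal -0.760 -0.643 -0.095
  outer loop
   vertex 0.7 3.6 5.1
   vertex 0.1 4.9 1.1
   vertex 3.0 1.5 0.9
  endloop
 endfacet
 facet normal -0.064 -0.213 0.975
  outer loop
   vertex 0.7 3.6 5.1
   vertex 4.4 3.4 5.3
   vertex 2.5 5.8 5.7
  endloop
 endfacet
 facet normal 0.198 0.225 -0.954
  outer loop
   vertex 3.5 3.6 1.5
   vertex 3.0 1.5 0.9
   vertex 0.1 4.9 1.1
  endloop
 endfacet
 facet normal 0.763 0.629 -0.148
  outer loop
   vertex 3.5 3.6 1.5
   vertex 2.5 5.8 5.7
   vertex 4.4 3.4 5.3
  endloop
 endfacet
 facet normal -0.948 0.232 0.218
  outer loop
   vertex 0.8 5.6 3.4
   vertex 0.1 4.9 1.1
   vertex 0.7 3.6 5.1
  endloop
 endfacet
 facet normal -0.732 0.462 0.501
  outer loop
   vertex 0.8 5.6 3.4
   vertex 0.7 3.6 5.1
   vertex 2.5 5.8 5.7
  endloop
 endfacet
 facet normal -0.067 -0.276 0.959
  outer loop
   vertex 2.4 1.8 4.7
   vertex 4.4 3.4 5.3
   vertex 0.7 3.6 5.1
  endloop
 endfacet
 facet normal -0.732 -0.678 -0.062
  outer loop
   vertex 2.4 1.8 4.7
   vertex 0.7 3.6 5.1
   vertex 3.0 1.5 0.9
  endloop
 endfacet
 facet normal 0.877 0.444 -0.184
  outer loop
   vertex 4.2 2.3 1.7
   vertex 3.5 3.6 1.5
   vertex 4.4 3.4 5.3
  endloop
 endfacet
 facet normal 0.488 0.130 -0.863
  outer loop
   vertex 4.2 2.3 1.7
   vertex 3.0 1.5 0.9
   vertex 3.5 3.6 1.5
  endloop
 endfacet
 facet normal 0.571 -0.793 0.211
  outer loop
   vertex 4.2 2.3 1.7
   vertex 4.4 3.4 5.3
   vertex 2.4 1.8 4.7
  endloop
 endfacet
 facet normal 0.481 -0.865 0.144
  outer loop
   vertex 4.2 2.3 1.7
   vertex 2.4 1.8 4.7
   vertex 3.0 1.5 0.9
  endloop
 endfacet
 facet normal 0.663 0.716 -0.217
  outer loop
   vertex 2.4 4.8 2.1
   vertex 2.5 5.8 5.7
   vertex 3.5 3.6 1.5
  endloop
 endfacet
 facet normal 0.250 0.931 -0.266
  outer loop
   vertex 2.4 4.8 2.1
   vertex 0.8 5.6 3.4
   vertex 2.5 5.8 5.7
  endloop
 endfacet
 facet normal 0.328 0.646 -0.690
  outer loop
   vertex 2.4 4.8 2.1
   vertex 3.5 3.6 1.5
   vertex 0.1 4.9 1.1
  endloop
 endfacet
 facet normal 0.187 0.923 -0.338
  outer loop
   vertex 2.4 4.8 2.1
   vertex 0.1 4.9 1.1
   vertex 0.8 5.6 3.4
  endloop
 endfacet
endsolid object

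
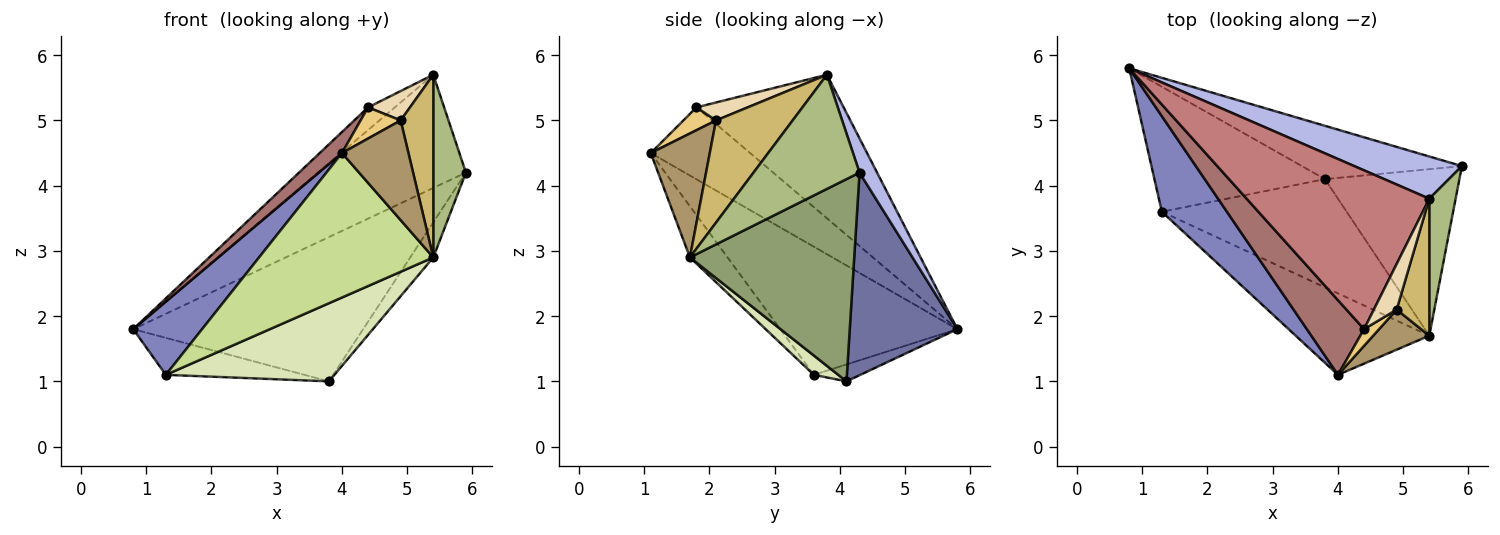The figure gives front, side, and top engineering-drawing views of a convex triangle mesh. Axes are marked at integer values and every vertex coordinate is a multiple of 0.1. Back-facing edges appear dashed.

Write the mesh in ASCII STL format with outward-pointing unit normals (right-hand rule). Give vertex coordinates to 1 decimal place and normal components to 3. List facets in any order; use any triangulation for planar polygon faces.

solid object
 facet normal 0.402 0.859 -0.317
  outer loop
   vertex 3.8 4.1 1.0
   vertex 0.8 5.8 1.8
   vertex 5.9 4.3 4.2
  endloop
 endfacet
 facet normal -0.842 -0.328 0.428
  outer loop
   vertex 1.3 3.6 1.1
   vertex 4.0 1.1 4.5
   vertex 0.8 5.8 1.8
  endloop
 endfacet
 facet normal -0.095 0.282 -0.955
  outer loop
   vertex 1.3 3.6 1.1
   vertex 0.8 5.8 1.8
   vertex 3.8 4.1 1.0
  endloop
 endfacet
 facet normal 0.110 0.931 0.347
  outer loop
   vertex 5.4 3.8 5.7
   vertex 5.9 4.3 4.2
   vertex 0.8 5.8 1.8
  endloop
 endfacet
 facet normal 0.827 0.116 -0.550
  outer loop
   vertex 5.4 1.7 2.9
   vertex 3.8 4.1 1.0
   vertex 5.9 4.3 4.2
  endloop
 endfacet
 facet normal 0.933 -0.287 0.215
  outer loop
   vertex 5.4 1.7 2.9
   vertex 5.9 4.3 4.2
   vertex 5.4 3.8 5.7
  endloop
 endfacet
 facet normal -0.185 -0.856 -0.483
  outer loop
   vertex 5.4 1.7 2.9
   vertex 4.0 1.1 4.5
   vertex 1.3 3.6 1.1
  endloop
 endfacet
 facet normal 0.084 -0.583 -0.808
  outer loop
   vertex 5.4 1.7 2.9
   vertex 1.3 3.6 1.1
   vertex 3.8 4.1 1.0
  endloop
 endfacet
 facet normal 0.636 -0.716 0.288
  outer loop
   vertex 4.9 2.1 5.0
   vertex 4.0 1.1 4.5
   vertex 5.4 1.7 2.9
  endloop
 endfacet
 facet normal 0.883 -0.376 0.282
  outer loop
   vertex 4.9 2.1 5.0
   vertex 5.4 1.7 2.9
   vertex 5.4 3.8 5.7
  endloop
 endfacet
 facet normal 0.583 -0.716 0.383
  outer loop
   vertex 4.4 1.8 5.2
   vertex 4.0 1.1 4.5
   vertex 4.9 2.1 5.0
  endloop
 endfacet
 facet normal 0.551 -0.451 0.702
  outer loop
   vertex 4.4 1.8 5.2
   vertex 4.9 2.1 5.0
   vertex 5.4 3.8 5.7
  endloop
 endfacet
 facet normal -0.771 -0.173 0.613
  outer loop
   vertex 4.4 1.8 5.2
   vertex 0.8 5.8 1.8
   vertex 4.0 1.1 4.5
  endloop
 endfacet
 facet normal -0.614 0.112 0.781
  outer loop
   vertex 4.4 1.8 5.2
   vertex 5.4 3.8 5.7
   vertex 0.8 5.8 1.8
  endloop
 endfacet
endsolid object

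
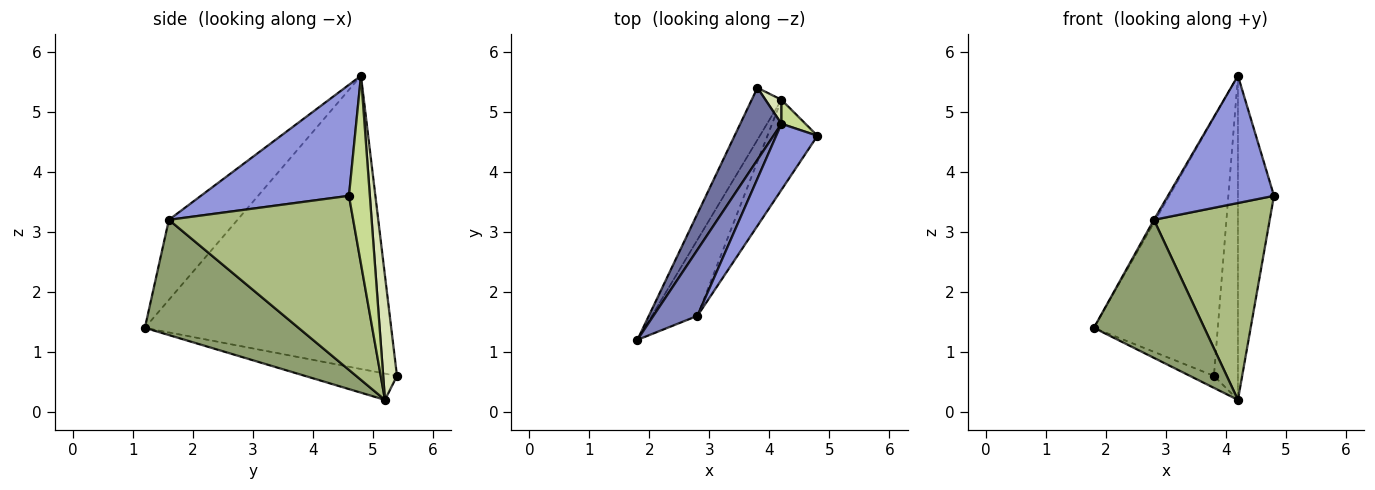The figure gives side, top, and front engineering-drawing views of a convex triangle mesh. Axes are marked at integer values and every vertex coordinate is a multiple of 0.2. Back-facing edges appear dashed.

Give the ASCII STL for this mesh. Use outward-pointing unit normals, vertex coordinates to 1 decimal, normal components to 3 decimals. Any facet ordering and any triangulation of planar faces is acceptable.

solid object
 facet normal -0.886 0.446 0.124
  outer loop
   vertex 4.2 4.8 5.6
   vertex 3.8 5.4 0.6
   vertex 1.8 1.2 1.4
  endloop
 endfacet
 facet normal -0.876 0.022 0.482
  outer loop
   vertex 2.8 1.6 3.2
   vertex 4.2 4.8 5.6
   vertex 1.8 1.2 1.4
  endloop
 endfacet
 facet normal 0.778 -0.557 0.289
  outer loop
   vertex 2.8 1.6 3.2
   vertex 4.8 4.6 3.6
   vertex 4.2 4.8 5.6
  endloop
 endfacet
 facet normal -0.653 0.170 -0.738
  outer loop
   vertex 4.2 5.2 0.2
   vertex 1.8 1.2 1.4
   vertex 3.8 5.4 0.6
  endloop
 endfacet
 facet normal 0.773 -0.556 -0.306
  outer loop
   vertex 4.2 5.2 0.2
   vertex 2.8 1.6 3.2
   vertex 1.8 1.2 1.4
  endloop
 endfacet
 facet normal 0.823 -0.517 -0.236
  outer loop
   vertex 4.2 5.2 0.2
   vertex 4.8 4.6 3.6
   vertex 2.8 1.6 3.2
  endloop
 endfacet
 facet normal 0.501 0.863 0.064
  outer loop
   vertex 4.2 5.2 0.2
   vertex 4.2 4.8 5.6
   vertex 4.8 4.6 3.6
  endloop
 endfacet
 facet normal 0.497 0.865 0.064
  outer loop
   vertex 4.2 5.2 0.2
   vertex 3.8 5.4 0.6
   vertex 4.2 4.8 5.6
  endloop
 endfacet
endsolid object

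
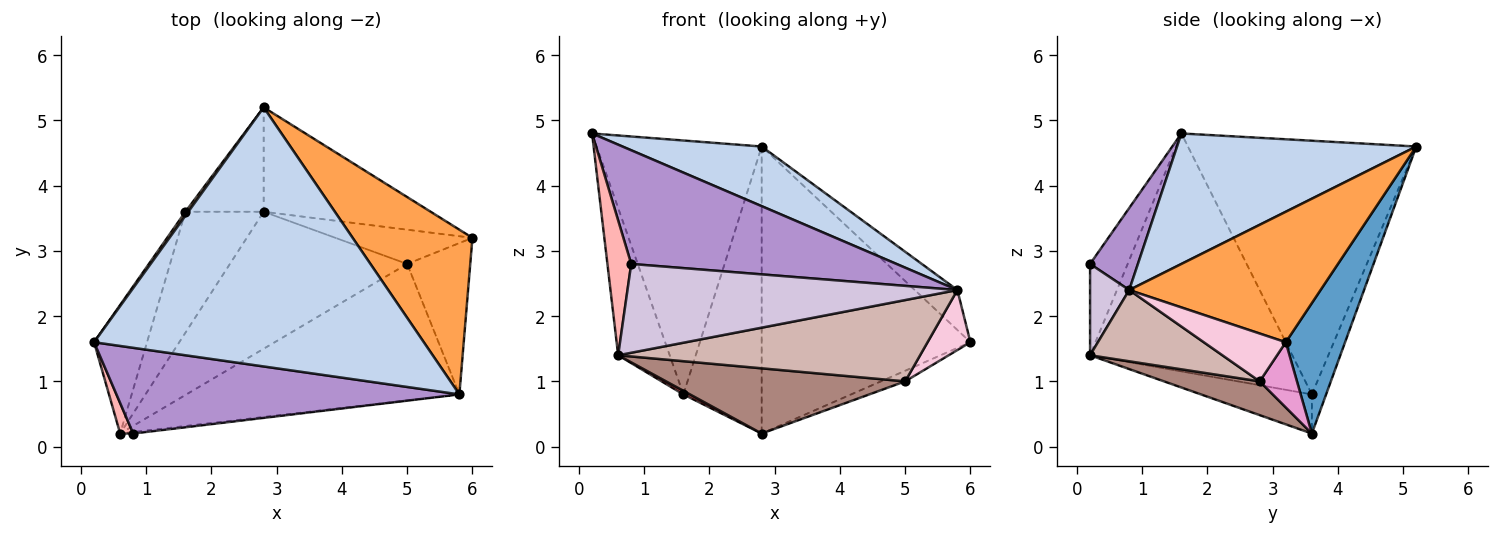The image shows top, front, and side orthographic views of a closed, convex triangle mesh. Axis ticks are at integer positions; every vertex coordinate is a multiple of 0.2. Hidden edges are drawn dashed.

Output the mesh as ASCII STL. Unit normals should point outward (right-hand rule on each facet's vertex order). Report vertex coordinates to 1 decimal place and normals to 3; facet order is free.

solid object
 facet normal 0.258 0.908 -0.330
  outer loop
   vertex 2.8 3.6 0.2
   vertex 2.8 5.2 4.6
   vertex 6.0 3.2 1.6
  endloop
 endfacet
 facet normal 0.360 -0.209 0.909
  outer loop
   vertex 5.8 0.8 2.4
   vertex 2.8 5.2 4.6
   vertex 0.2 1.6 4.8
  endloop
 endfacet
 facet normal 0.727 0.162 0.667
  outer loop
   vertex 5.8 0.8 2.4
   vertex 6.0 3.2 1.6
   vertex 2.8 5.2 4.6
  endloop
 endfacet
 facet normal -0.810 0.586 0.009
  outer loop
   vertex 1.6 3.6 0.8
   vertex 0.2 1.6 4.8
   vertex 2.8 5.2 4.6
  endloop
 endfacet
 facet normal -0.168 0.926 -0.337
  outer loop
   vertex 1.6 3.6 0.8
   vertex 2.8 5.2 4.6
   vertex 2.8 3.6 0.2
  endloop
 endfacet
 facet normal -0.947 0.241 -0.211
  outer loop
   vertex 1.6 3.6 0.8
   vertex 0.6 0.2 1.4
   vertex 0.2 1.6 4.8
  endloop
 endfacet
 facet normal -0.447 -0.026 -0.894
  outer loop
   vertex 1.6 3.6 0.8
   vertex 2.8 3.6 0.2
   vertex 0.6 0.2 1.4
  endloop
 endfacet
 facet normal -0.839 -0.531 0.120
  outer loop
   vertex 0.8 0.2 2.8
   vertex 0.2 1.6 4.8
   vertex 0.6 0.2 1.4
  endloop
 endfacet
 facet normal 0.143 -0.790 0.596
  outer loop
   vertex 0.8 0.2 2.8
   vertex 5.8 0.8 2.4
   vertex 0.2 1.6 4.8
  endloop
 endfacet
 facet normal 0.118 -0.993 -0.017
  outer loop
   vertex 0.8 0.2 2.8
   vertex 0.6 0.2 1.4
   vertex 5.8 0.8 2.4
  endloop
 endfacet
 facet normal 0.169 -0.424 -0.890
  outer loop
   vertex 5.0 2.8 1.0
   vertex 0.6 0.2 1.4
   vertex 2.8 3.6 0.2
  endloop
 endfacet
 facet normal 0.219 -0.499 -0.838
  outer loop
   vertex 5.0 2.8 1.0
   vertex 5.8 0.8 2.4
   vertex 0.6 0.2 1.4
  endloop
 endfacet
 facet normal 0.414 0.269 -0.870
  outer loop
   vertex 5.0 2.8 1.0
   vertex 2.8 3.6 0.2
   vertex 6.0 3.2 1.6
  endloop
 endfacet
 facet normal 0.576 -0.301 -0.760
  outer loop
   vertex 5.0 2.8 1.0
   vertex 6.0 3.2 1.6
   vertex 5.8 0.8 2.4
  endloop
 endfacet
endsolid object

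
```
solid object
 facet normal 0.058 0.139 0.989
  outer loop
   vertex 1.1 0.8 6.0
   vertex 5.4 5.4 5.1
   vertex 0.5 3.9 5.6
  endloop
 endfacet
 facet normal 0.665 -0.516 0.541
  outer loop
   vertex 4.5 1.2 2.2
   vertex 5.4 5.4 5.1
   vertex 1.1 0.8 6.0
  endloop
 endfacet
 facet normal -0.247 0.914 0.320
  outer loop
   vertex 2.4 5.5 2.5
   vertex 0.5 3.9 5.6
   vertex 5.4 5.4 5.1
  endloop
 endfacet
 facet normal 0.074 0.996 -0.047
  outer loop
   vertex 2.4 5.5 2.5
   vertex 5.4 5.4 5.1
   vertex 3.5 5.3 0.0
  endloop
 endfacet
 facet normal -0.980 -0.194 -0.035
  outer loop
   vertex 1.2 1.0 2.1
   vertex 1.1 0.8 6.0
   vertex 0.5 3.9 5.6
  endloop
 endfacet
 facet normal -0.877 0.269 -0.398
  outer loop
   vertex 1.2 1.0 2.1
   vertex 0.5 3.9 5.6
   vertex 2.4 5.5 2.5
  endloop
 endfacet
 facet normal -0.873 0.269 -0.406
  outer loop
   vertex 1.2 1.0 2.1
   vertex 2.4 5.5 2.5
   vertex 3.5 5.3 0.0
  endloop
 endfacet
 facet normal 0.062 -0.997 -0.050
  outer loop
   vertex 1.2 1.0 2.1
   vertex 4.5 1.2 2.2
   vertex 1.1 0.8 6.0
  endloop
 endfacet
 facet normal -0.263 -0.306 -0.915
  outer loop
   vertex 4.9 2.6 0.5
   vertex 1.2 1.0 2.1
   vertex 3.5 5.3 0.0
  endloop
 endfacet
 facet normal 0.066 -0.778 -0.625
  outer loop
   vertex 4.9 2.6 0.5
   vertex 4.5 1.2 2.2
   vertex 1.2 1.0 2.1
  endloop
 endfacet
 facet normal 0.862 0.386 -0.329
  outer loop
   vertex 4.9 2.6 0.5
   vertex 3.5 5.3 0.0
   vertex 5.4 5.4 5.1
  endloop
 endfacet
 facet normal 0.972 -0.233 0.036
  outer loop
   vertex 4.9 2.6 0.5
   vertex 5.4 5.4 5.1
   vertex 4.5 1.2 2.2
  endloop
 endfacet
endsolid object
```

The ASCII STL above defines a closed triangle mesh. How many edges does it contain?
18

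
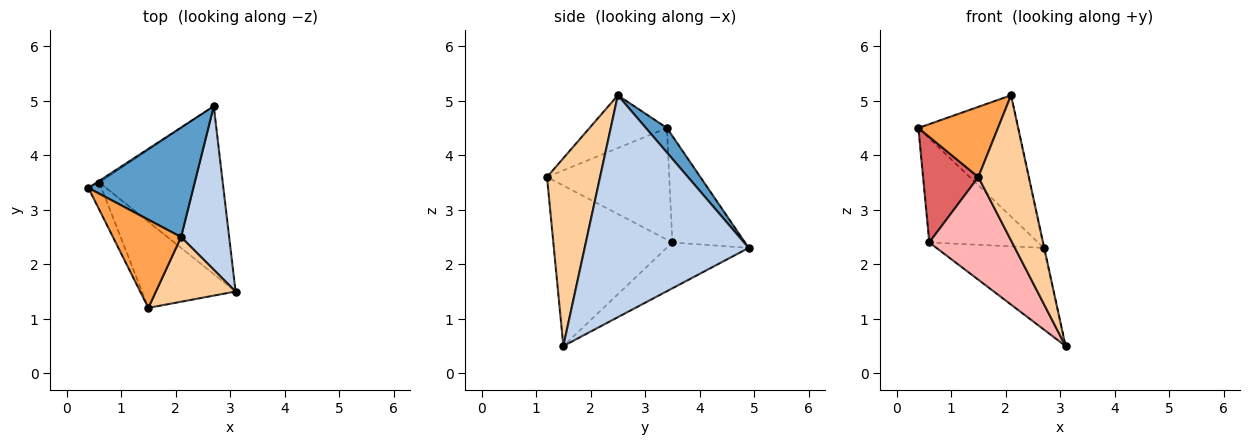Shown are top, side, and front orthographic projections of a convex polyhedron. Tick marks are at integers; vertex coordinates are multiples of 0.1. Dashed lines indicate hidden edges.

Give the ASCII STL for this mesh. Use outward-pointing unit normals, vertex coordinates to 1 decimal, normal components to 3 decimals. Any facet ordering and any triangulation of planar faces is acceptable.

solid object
 facet normal 0.155 0.733 0.662
  outer loop
   vertex 2.1 2.5 5.1
   vertex 2.7 4.9 2.3
   vertex 0.4 3.4 4.5
  endloop
 endfacet
 facet normal 0.977 0.003 0.212
  outer loop
   vertex 2.1 2.5 5.1
   vertex 3.1 1.5 0.5
   vertex 2.7 4.9 2.3
  endloop
 endfacet
 facet normal -0.518 -0.533 0.669
  outer loop
   vertex 1.5 1.2 3.6
   vertex 2.1 2.5 5.1
   vertex 0.4 3.4 4.5
  endloop
 endfacet
 facet normal 0.693 -0.659 0.294
  outer loop
   vertex 1.5 1.2 3.6
   vertex 3.1 1.5 0.5
   vertex 2.1 2.5 5.1
  endloop
 endfacet
 facet normal -0.555 0.832 -0.013
  outer loop
   vertex 0.6 3.5 2.4
   vertex 0.4 3.4 4.5
   vertex 2.7 4.9 2.3
  endloop
 endfacet
 facet normal -0.317 0.414 -0.853
  outer loop
   vertex 0.6 3.5 2.4
   vertex 2.7 4.9 2.3
   vertex 3.1 1.5 0.5
  endloop
 endfacet
 facet normal -0.906 -0.410 -0.106
  outer loop
   vertex 0.6 3.5 2.4
   vertex 1.5 1.2 3.6
   vertex 0.4 3.4 4.5
  endloop
 endfacet
 facet normal -0.740 -0.515 -0.432
  outer loop
   vertex 0.6 3.5 2.4
   vertex 3.1 1.5 0.5
   vertex 1.5 1.2 3.6
  endloop
 endfacet
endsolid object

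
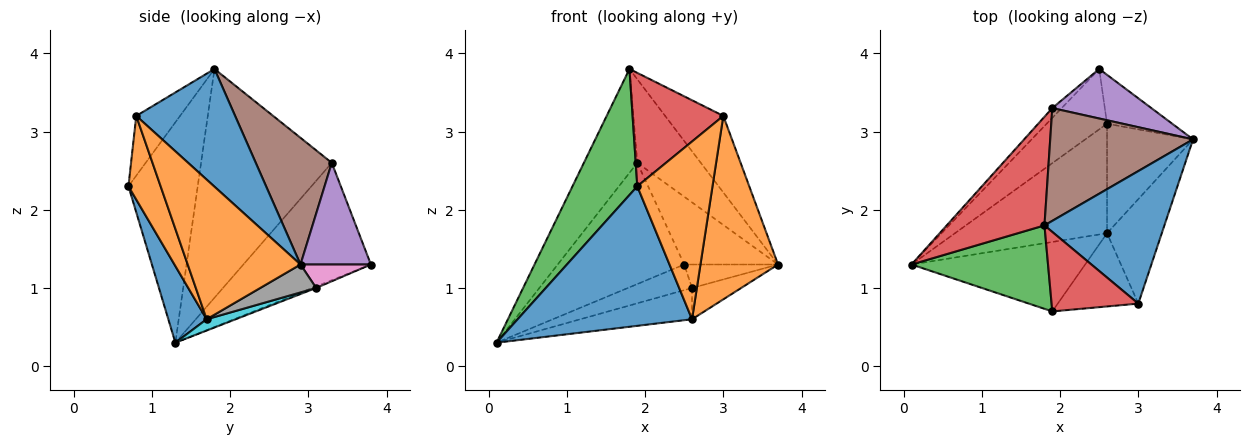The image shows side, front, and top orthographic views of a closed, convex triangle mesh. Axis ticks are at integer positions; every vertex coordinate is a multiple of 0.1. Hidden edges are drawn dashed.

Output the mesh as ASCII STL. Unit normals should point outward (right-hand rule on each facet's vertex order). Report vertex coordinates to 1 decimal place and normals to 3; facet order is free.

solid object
 facet normal 0.648 0.381 0.660
  outer loop
   vertex 3.0 0.8 3.2
   vertex 3.7 2.9 1.3
   vertex 1.8 1.8 3.8
  endloop
 endfacet
 facet normal 0.784 -0.539 -0.307
  outer loop
   vertex 2.6 1.7 0.6
   vertex 3.7 2.9 1.3
   vertex 3.0 0.8 3.2
  endloop
 endfacet
 facet normal -0.709 0.703 -0.057
  outer loop
   vertex 1.9 3.3 2.6
   vertex 2.5 3.8 1.3
   vertex 0.1 1.3 0.3
  endloop
 endfacet
 facet normal -0.861 0.352 0.368
  outer loop
   vertex 1.9 3.3 2.6
   vertex 0.1 1.3 0.3
   vertex 1.8 1.8 3.8
  endloop
 endfacet
 facet normal 0.518 0.691 0.505
  outer loop
   vertex 1.9 3.3 2.6
   vertex 3.7 2.9 1.3
   vertex 2.5 3.8 1.3
  endloop
 endfacet
 facet normal 0.580 0.485 0.654
  outer loop
   vertex 1.9 3.3 2.6
   vertex 1.8 1.8 3.8
   vertex 3.7 2.9 1.3
  endloop
 endfacet
 facet normal 0.309 0.412 -0.857
  outer loop
   vertex 2.6 3.1 1.0
   vertex 2.5 3.8 1.3
   vertex 3.7 2.9 1.3
  endloop
 endfacet
 facet normal 0.298 0.262 -0.918
  outer loop
   vertex 2.6 3.1 1.0
   vertex 3.7 2.9 1.3
   vertex 2.6 1.7 0.6
  endloop
 endfacet
 facet normal -0.024 0.391 -0.920
  outer loop
   vertex 2.6 3.1 1.0
   vertex 0.1 1.3 0.3
   vertex 2.5 3.8 1.3
  endloop
 endfacet
 facet normal 0.071 0.274 -0.959
  outer loop
   vertex 2.6 3.1 1.0
   vertex 2.6 1.7 0.6
   vertex 0.1 1.3 0.3
  endloop
 endfacet
 facet normal 0.193 -0.878 -0.437
  outer loop
   vertex 1.9 0.7 2.3
   vertex 0.1 1.3 0.3
   vertex 2.6 1.7 0.6
  endloop
 endfacet
 facet normal 0.368 -0.860 -0.354
  outer loop
   vertex 1.9 0.7 2.3
   vertex 2.6 1.7 0.6
   vertex 3.0 0.8 3.2
  endloop
 endfacet
 facet normal -0.665 -0.622 0.412
  outer loop
   vertex 1.9 0.7 2.3
   vertex 1.8 1.8 3.8
   vertex 0.1 1.3 0.3
  endloop
 endfacet
 facet normal -0.368 -0.761 0.534
  outer loop
   vertex 1.9 0.7 2.3
   vertex 3.0 0.8 3.2
   vertex 1.8 1.8 3.8
  endloop
 endfacet
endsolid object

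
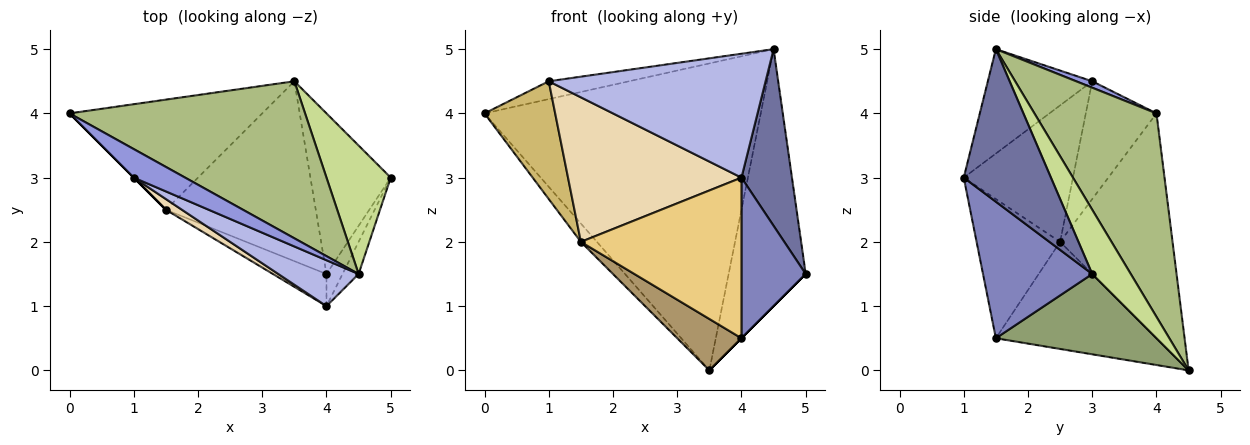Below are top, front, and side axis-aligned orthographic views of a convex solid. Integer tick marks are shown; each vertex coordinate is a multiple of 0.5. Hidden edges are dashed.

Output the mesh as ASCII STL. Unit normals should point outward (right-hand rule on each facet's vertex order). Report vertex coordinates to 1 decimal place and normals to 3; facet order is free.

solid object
 facet normal 0.862 -0.499 -0.091
  outer loop
   vertex 4.5 1.5 5.0
   vertex 4.0 1.0 3.0
   vertex 5.0 3.0 1.5
  endloop
 endfacet
 facet normal 0.858 -0.504 -0.101
  outer loop
   vertex 4.0 1.5 0.5
   vertex 5.0 3.0 1.5
   vertex 4.0 1.0 3.0
  endloop
 endfacet
 facet normal 0.105 0.527 0.843
  outer loop
   vertex 1.0 3.0 4.5
   vertex 4.5 1.5 5.0
   vertex 0.0 4.0 4.0
  endloop
 endfacet
 facet normal -0.412 -0.855 0.317
  outer loop
   vertex 1.0 3.0 4.5
   vertex 4.0 1.0 3.0
   vertex 4.5 1.5 5.0
  endloop
 endfacet
 facet normal 0.707 0.000 -0.707
  outer loop
   vertex 3.5 4.5 0.0
   vertex 5.0 3.0 1.5
   vertex 4.0 1.5 0.5
  endloop
 endfacet
 facet normal 0.366 0.828 0.424
  outer loop
   vertex 3.5 4.5 0.0
   vertex 0.0 4.0 4.0
   vertex 4.5 1.5 5.0
  endloop
 endfacet
 facet normal 0.408 0.816 0.408
  outer loop
   vertex 3.5 4.5 0.0
   vertex 4.5 1.5 5.0
   vertex 5.0 3.0 1.5
  endloop
 endfacet
 facet normal -0.755 0.108 -0.647
  outer loop
   vertex 1.5 2.5 2.0
   vertex 0.0 4.0 4.0
   vertex 3.5 4.5 0.0
  endloop
 endfacet
 facet normal -0.566 -0.226 -0.793
  outer loop
   vertex 1.5 2.5 2.0
   vertex 3.5 4.5 0.0
   vertex 4.0 1.5 0.5
  endloop
 endfacet
 facet normal -0.707 -0.707 0.000
  outer loop
   vertex 1.5 2.5 2.0
   vertex 1.0 3.0 4.5
   vertex 0.0 4.0 4.0
  endloop
 endfacet
 facet normal -0.454 -0.874 -0.175
  outer loop
   vertex 1.5 2.5 2.0
   vertex 4.0 1.5 0.5
   vertex 4.0 1.0 3.0
  endloop
 endfacet
 facet normal -0.532 -0.845 0.063
  outer loop
   vertex 1.5 2.5 2.0
   vertex 4.0 1.0 3.0
   vertex 1.0 3.0 4.5
  endloop
 endfacet
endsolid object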